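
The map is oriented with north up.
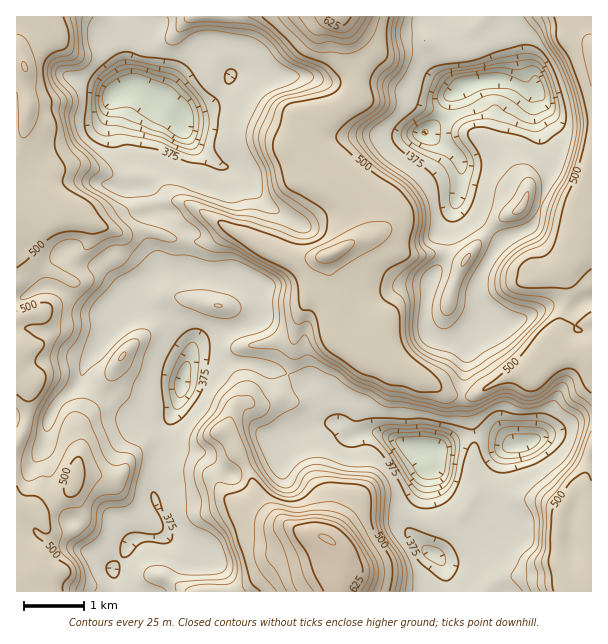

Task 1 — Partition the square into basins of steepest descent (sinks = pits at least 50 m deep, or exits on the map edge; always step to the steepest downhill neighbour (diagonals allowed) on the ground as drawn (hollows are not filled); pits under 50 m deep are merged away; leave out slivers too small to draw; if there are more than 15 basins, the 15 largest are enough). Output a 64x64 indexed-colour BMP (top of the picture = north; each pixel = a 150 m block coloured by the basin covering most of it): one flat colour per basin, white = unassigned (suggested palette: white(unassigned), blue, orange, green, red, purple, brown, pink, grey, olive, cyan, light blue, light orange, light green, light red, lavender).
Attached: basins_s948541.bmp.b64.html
<image width="64" height="64" href="data:image/bmp;base64,Qk12CAAAAAAAAHYAAAAoAAAAQAAAAEAAAAABAAQAAAAAAAAIAAATCwAAEwsAABAAAAAAAAAA////ALR3HwAOf/8ALKAsACgn1gC9Z5QAS1aMAMJ34wB/f38AIr28AM++FwDox64AeLv/AIrfmACWmP8A1bDFADIiIiIiIiIiIiIiIiIiIiIiIjMzMzMzMzMzMzMzMzMzIiIiIiIiIiIiIiIiIiIiIiIiMzMzMzMzMzMzMzMzMzMiIiIiIiIiIiIiIiIiIiIiIiIzMzMzMzMzMzMzMzMzMyIiIiIiIiIiIiIiIiIiIiIiIjMzMzMzMzMzMzMzMzMzIiIiIiIiIiIiIiIiIiIiIiIiMzMzMzMzMzMzMzMzMzMiIiIiIiIiIiIiIiIiIiIiIiMzMzMzMzMzMzMzMzMzMyIiIiIiIiIiIiIiIiIiIiIjMzMzMzMzMzMzMzMzMzMzIiMzMiIiIiIiIiIiIiIiMzMzMzMzMzMzMzMzMzMzMzMiIzMyIiIiIiIiIiIiIzMzMzMzMzMzMzMzMzMzMzMzMzMzMzIiIiIiIiIiIiMzMzMzMzMzMzMzMzMzMzMzM1MzMzMzMiIiIiIiIiIiMzMzMzMzMzMzMzMzMzMzM1VVUzMzMzMiIiIiIiIiIiMzMzMzMzMzMzMzMzMzNVVVVVVVUzMzMzIiIiIiIiIiMzMzMzMzMzMzMzMzMzM1VVVVVVVTMzMzMiIiIiIiIiIjMzMzMzMzMzMzMzMzMzVVVVVVVVMzMzMyIiIiIiIiIiMzMzMzMzMzMzMzMzMzNVVVVVVVVTMzMzIiIiIiIiIiIjMzMzMzMzMzMzMzMzM1VVVVVVVVMzMzMiIiIiIiIiIiMzMzMzMzMzMzMzMzMzVVVVVVVVUzMzMyIiIiIiIiIiIzMzMzMzMzMzMzMzMzNVVVVVVVVTMzMzIiIiIiIiIiIzMzMzMzMzMzMzMzMzM1VVVVVVVVMzMzIiIiIiIiIiIiMzMzMzMzMzMzMzMzM1VVVVVVVVUzMzMiIiIiIiIiIiIzMzMzMzMzMzMzMzMzVVVVVVVVVTMzMiIiIiIiIiIiIiIiIzMzMzMzMzMzMzM1VVVVVVVVMzMiIiIiIiIiIiIiIiIjMzMzMzMzMzMxERFVVVVVVVUyIiIiIiIiIiIiIiIiIiIzMzMzMzMzMRERERFVVVVVVSIiIiIiIiIiIiIiIiIiIjMzMzMzMzMREREREREVVVVVIiIiIiIiIiIiIiIiIiIiIzMzMzMzERERERERERFVVVUiIiIiIiIiIiIiIiIiIiIjMzMzMzERERERERERERMzMyIiIiIiIiIiIiIiIiIiIiMzMzMREREREREREREREzMzIiIiIiIiIiIiIiIiIiIiIzMzERERERERERERERERMzMiIiIiIiIiIiIiIiIiIiIjMzMREREREREREREREREzMyIiIiIiIiIiIiIiIiIiIiMzMxERERERERERERERERMzMzIiIiIiIiIiIiIiIiIiIjMzEREREREREREREREREzMzMyIiIiIiIiIiIiIiIiIiIzMRERERERERERERERETMzMzMiIiIiIiIiIiIiIiIiIjMRERERERERERERERERMzMzMyIiIiIiIiIiIiIiIiIiIxEREREREREREREREREzMzMzIiIiIiIiIiIiIiIiIiIiERERERERERERERERETMzMzMyIiIiIiIiIiIiIiIiIiIREREREREREREREREREzMzMzMiIiIiIiIiIiIiIkRERBERERERERERERERERETMzMzMzIiIiIiIiIiIiJERERERBERERERERERERERERMzMzMzMiIiIiJEREIiJERERERERBEREREREREREREREzMzMzMyJEREREREREREREREREREERERERERERERERERMzMzM0REREREREREREREREREREQREREREREREREREREzMzREREREREREREREREREREREQRERERERERERERERERNEREREREREREREREREREREREQRERERERERERERERERFEREREREREREREREREREREREQREREREREREREREREREUREREREREREREREREREREREQRERERERERERERERERERREREREREREREREREREREREQRERERERERERERERERERFERERERERERERERERERERERBEREREREREREREREREREURERERERERERERERERERERBERERERERERERERERERERREREREREREREREREREREREERERERERERERERERERERE0REREREREREREREREREREQRERERERERERERERERERETREREREREREREREREREREQRERERERERERERERERERERNEREREREREREREREREREREERERERERERERERERERERE0REREREREREREREREREREREERERERERERERERERERETREREREREREREREREREREREREERERERERERERERERERNERERERERERERERERERERERERBERERERERERERERERE0REREREREREREREREREREREREERERERERERERERERETREREREREREREREREREREREREQRERERERERERERERERNEREREREREREREREREREREREQRERERERERERERERERFERERERERERERERERERERERERBEREREREREREREREREUREREREREREREREREREREREREERERERERERERERERERREREREREREREREREREREREREQRERERERERERERERERFERERERERERERERERERERERERBEREREREREREREREREURERERERERERERERERERERERBERERERERERERERERER"/>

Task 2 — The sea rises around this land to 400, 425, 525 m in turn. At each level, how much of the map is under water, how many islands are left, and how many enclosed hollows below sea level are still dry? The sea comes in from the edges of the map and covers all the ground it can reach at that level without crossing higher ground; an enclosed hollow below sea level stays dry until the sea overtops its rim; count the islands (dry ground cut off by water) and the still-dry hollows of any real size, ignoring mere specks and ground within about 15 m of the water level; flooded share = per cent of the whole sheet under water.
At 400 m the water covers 41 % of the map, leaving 1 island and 0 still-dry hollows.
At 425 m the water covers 52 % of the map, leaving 3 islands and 0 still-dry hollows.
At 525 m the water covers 95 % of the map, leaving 1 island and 0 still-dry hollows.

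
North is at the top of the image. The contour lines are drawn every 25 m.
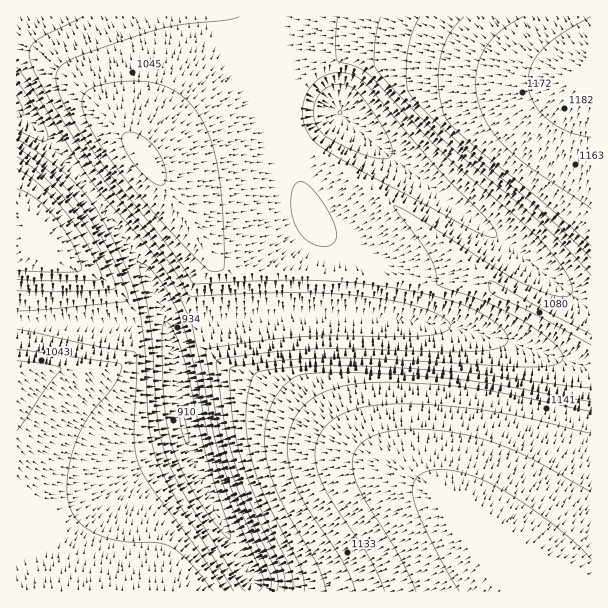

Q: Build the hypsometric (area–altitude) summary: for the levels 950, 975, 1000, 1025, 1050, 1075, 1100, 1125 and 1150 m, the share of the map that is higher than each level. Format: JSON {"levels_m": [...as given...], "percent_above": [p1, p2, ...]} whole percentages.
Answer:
{"levels_m": [950, 975, 1000, 1025, 1050, 1075, 1100, 1125, 1150], "percent_above": [96, 93, 84, 71, 45, 34, 28, 24, 18]}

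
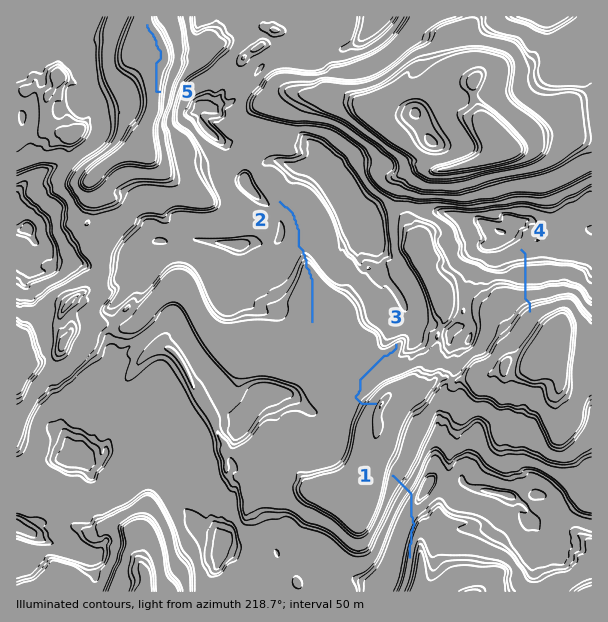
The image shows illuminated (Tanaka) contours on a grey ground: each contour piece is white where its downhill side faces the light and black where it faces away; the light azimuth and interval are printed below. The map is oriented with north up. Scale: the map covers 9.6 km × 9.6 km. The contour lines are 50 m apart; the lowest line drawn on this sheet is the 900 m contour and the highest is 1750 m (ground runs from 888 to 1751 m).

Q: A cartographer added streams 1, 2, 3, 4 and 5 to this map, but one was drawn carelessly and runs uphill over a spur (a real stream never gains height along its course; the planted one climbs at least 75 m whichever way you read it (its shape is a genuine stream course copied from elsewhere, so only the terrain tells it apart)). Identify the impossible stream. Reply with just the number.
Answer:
1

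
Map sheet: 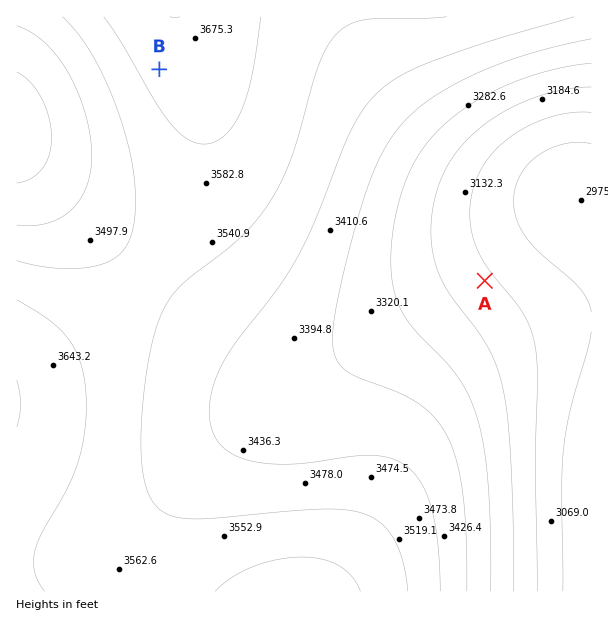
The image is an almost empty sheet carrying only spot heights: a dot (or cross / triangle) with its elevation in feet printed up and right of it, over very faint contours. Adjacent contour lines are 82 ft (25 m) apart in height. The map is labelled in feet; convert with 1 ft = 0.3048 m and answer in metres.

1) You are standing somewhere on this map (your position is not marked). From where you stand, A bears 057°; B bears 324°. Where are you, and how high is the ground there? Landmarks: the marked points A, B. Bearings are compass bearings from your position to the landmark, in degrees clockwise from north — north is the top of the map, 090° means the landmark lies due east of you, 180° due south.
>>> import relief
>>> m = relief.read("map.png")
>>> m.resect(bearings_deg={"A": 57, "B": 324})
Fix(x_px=368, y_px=357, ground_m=1020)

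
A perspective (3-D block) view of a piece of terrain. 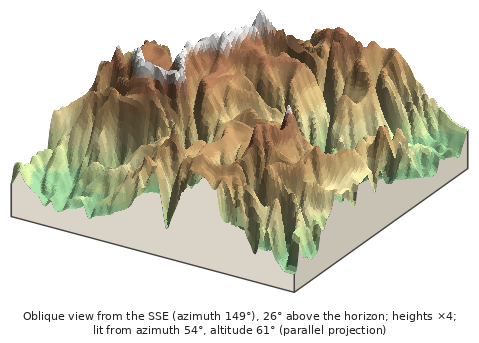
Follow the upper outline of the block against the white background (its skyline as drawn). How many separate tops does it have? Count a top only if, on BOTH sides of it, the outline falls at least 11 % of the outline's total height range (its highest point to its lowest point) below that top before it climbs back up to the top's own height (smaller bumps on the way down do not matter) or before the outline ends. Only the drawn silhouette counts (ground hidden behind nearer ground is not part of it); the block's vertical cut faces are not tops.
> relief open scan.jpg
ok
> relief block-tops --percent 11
2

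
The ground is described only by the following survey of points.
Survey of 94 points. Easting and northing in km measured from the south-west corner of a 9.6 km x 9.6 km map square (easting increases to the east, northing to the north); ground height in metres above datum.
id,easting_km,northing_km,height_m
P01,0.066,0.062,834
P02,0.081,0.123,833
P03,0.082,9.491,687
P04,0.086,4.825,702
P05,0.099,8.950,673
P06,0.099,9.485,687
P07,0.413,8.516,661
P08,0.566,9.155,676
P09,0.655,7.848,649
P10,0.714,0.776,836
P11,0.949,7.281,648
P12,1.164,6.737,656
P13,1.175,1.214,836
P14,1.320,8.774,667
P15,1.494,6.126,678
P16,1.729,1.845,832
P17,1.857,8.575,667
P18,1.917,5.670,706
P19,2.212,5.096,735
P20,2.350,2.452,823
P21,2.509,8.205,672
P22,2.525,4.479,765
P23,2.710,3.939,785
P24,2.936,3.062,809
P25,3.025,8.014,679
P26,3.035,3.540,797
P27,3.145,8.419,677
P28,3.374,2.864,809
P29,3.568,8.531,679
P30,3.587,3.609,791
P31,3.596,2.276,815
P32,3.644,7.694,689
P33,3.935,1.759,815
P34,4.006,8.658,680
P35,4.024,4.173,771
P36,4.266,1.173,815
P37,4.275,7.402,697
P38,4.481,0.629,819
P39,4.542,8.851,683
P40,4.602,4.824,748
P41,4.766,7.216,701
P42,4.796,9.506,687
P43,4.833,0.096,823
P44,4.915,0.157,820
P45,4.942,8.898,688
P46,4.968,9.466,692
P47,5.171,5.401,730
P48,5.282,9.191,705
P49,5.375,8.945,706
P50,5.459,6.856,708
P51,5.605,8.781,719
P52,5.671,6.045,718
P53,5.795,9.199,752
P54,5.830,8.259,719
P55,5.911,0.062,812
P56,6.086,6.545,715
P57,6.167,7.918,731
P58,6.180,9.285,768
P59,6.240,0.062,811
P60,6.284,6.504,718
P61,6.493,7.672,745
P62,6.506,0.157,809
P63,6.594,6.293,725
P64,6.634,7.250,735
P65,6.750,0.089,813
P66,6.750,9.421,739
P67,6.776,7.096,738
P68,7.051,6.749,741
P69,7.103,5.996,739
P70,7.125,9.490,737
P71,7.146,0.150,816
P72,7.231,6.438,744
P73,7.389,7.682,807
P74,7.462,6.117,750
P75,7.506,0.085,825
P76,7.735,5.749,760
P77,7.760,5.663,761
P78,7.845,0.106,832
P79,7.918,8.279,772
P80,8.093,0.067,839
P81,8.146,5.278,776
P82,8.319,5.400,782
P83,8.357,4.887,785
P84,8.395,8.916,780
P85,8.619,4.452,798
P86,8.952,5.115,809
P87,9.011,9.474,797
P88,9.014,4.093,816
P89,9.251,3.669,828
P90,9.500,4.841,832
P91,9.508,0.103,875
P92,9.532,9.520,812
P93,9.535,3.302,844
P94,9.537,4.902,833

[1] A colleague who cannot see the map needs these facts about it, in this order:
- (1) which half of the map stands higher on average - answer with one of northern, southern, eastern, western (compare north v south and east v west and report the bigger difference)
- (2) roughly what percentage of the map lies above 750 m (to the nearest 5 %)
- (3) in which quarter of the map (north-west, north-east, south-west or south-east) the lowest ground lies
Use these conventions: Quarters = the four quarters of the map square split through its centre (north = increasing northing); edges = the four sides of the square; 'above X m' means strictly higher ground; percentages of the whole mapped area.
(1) On average the southern half of the map is the higher ground.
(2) Ground above 750 m makes up about 60 % of the sheet.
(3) Look to the north-west quarter for the lowest ground.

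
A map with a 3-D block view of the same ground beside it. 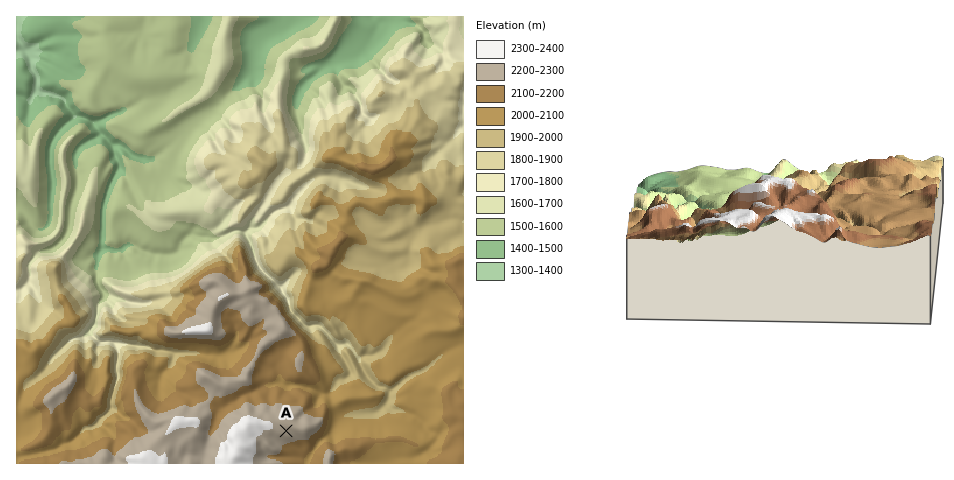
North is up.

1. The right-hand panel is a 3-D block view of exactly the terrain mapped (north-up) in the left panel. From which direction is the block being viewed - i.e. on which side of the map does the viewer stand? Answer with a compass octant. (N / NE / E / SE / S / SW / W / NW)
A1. S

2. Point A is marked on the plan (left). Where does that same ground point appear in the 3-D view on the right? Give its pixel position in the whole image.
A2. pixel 811 218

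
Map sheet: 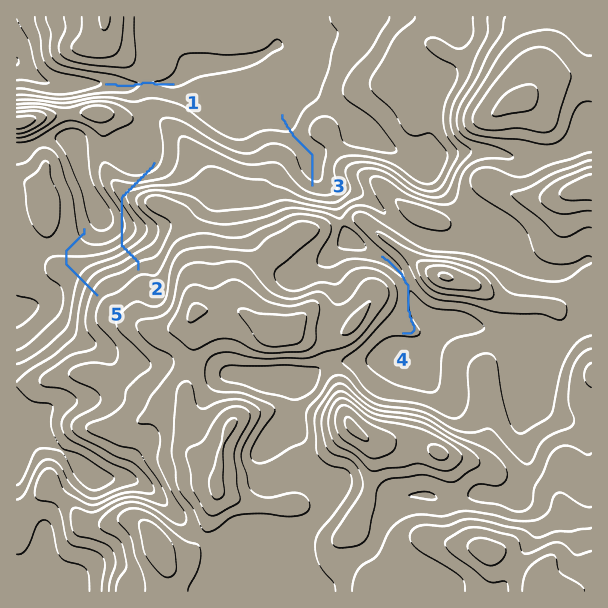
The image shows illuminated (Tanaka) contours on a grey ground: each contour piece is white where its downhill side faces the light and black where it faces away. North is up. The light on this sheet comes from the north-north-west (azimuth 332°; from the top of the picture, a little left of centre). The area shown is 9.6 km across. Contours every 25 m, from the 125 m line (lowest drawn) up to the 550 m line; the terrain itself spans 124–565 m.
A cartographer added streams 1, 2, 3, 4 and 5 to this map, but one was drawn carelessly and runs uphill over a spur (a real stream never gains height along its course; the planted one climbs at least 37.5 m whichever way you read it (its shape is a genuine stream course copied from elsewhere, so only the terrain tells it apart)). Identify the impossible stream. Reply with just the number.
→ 2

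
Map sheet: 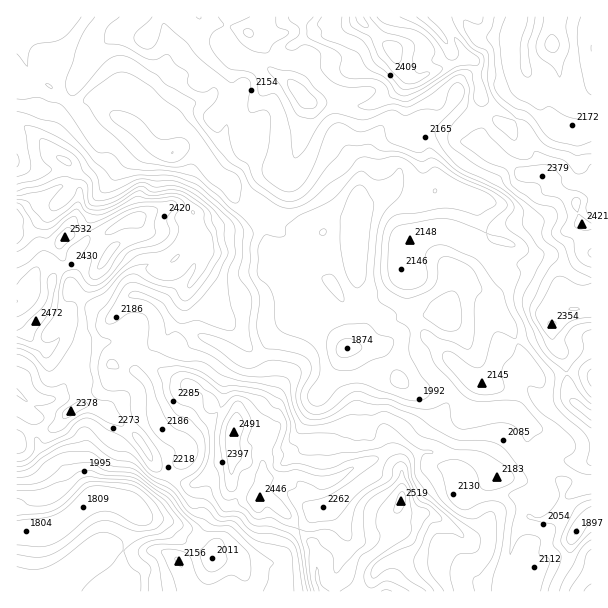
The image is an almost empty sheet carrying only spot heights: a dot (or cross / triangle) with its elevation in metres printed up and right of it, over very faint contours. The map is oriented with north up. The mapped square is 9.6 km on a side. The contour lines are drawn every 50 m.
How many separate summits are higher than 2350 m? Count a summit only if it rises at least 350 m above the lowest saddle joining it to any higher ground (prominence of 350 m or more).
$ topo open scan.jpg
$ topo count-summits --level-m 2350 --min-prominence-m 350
2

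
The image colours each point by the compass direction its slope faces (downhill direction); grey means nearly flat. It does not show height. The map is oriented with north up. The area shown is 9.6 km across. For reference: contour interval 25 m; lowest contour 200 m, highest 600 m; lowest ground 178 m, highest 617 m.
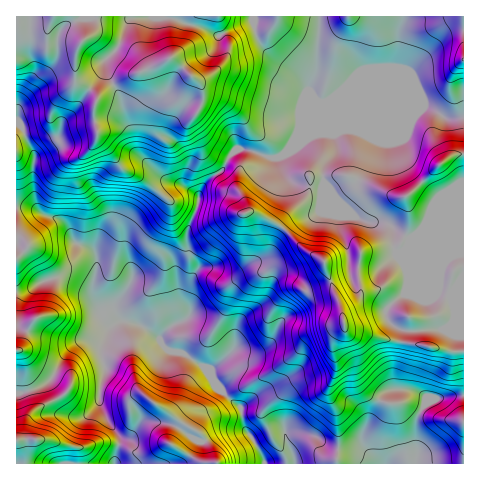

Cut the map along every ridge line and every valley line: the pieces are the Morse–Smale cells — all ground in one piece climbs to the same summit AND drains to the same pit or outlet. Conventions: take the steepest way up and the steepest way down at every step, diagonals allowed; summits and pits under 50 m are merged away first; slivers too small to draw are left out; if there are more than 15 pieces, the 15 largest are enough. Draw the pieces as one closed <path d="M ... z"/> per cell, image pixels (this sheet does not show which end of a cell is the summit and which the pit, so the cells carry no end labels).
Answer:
<path d="M319 16l-302 0-1 275 10 0 17-10 17-5 8 0 16 7 7 7 9 22 12 12 6-2 20 2 22 14 11-12 14-6 4-6-7-9-4-10-1-28 11-12 0-25 10-24 1-12 5-9 20-17 4-10 9-9 16 2 18 7 6 0 10-6 11-19 2-20 16-37z"/><path d="M347 129l-14 5-18 0-21 8-10 13-7 3-11-1-22-8-7 0-9 9-4 10-20 17-5 9-2 15-9 21 0 25-11 12 1 28 11 21-4 4-14 6-11 13 8 12 15 2 21 14 15 22 22 20 4 19 10 14 10 22 30-1-9-25 2-4 23 1 9 5 7 6 14 4 20 1 9 5-8-11 0-10 20-39 6-6 25 0 11 5 3 7 7-3 30-4 0-145-55-1-12 4-4-11 0-11-4-6-5-3-20-1-9-4-18-17 19-17 18-40-3-6-9-4z"/><path d="M463 16l-143 0-4 60-16 37 0 17-8 13 23-9 18 0 14-5 14 4 60-26 6 0 20 12 16-1z"/><path d="M129 322l-11 0-6 3-11 23 4 26-5 14 0 17 7 15 12 15 1 5-5 23 149 1-3-11-16-25-4-19-22-20-12-19-24-17-15-2-15-18-15-9z"/><path d="M427 107l-6 0-60 25 10 5 3 6-18 40-19 16 18 18 14 5 15 0 5 3 4 6 0 11 4 11 12-4 55 0 0-131-17 1z"/><path d="M105 336l-7 4-15 0-6 3-13 13-16 26-14 7-18 6 1 69 98-1 5-23-1-5-12-15-7-15 0-17 5-14-4-26z"/><path d="M407 389l-16 0-9 7-20 39 0 10 4 6 12 13 85 0 1-68-30 3-8 4 1-5-3-3z"/><path d="M68 276l-21 4-18 10-13 2 1 102 17-5 14-7 16-26 10-11 9-5 15 0 5-2 11-13-12-10-8-14-3-11-7-7z"/>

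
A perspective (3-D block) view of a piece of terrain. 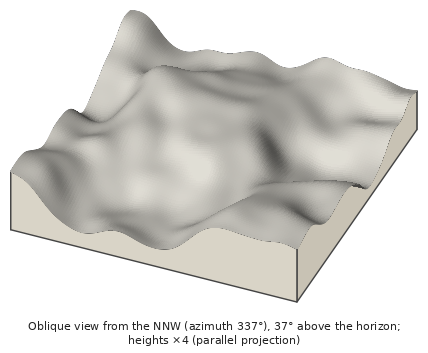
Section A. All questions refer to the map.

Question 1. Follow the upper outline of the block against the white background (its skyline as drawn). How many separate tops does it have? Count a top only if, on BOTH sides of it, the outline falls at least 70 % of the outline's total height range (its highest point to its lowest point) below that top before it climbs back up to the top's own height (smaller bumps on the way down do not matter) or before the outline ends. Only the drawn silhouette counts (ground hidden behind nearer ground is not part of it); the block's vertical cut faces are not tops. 0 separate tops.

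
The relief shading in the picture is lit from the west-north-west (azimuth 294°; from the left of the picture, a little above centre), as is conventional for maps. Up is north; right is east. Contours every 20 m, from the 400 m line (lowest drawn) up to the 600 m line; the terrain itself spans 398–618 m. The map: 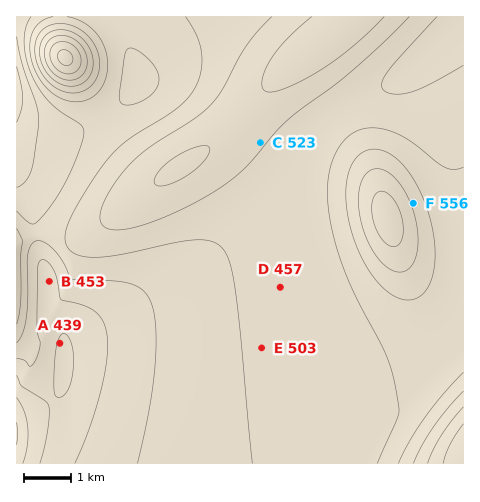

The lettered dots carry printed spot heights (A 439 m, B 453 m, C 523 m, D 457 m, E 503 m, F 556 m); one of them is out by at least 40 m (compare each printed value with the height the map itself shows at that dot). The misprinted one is D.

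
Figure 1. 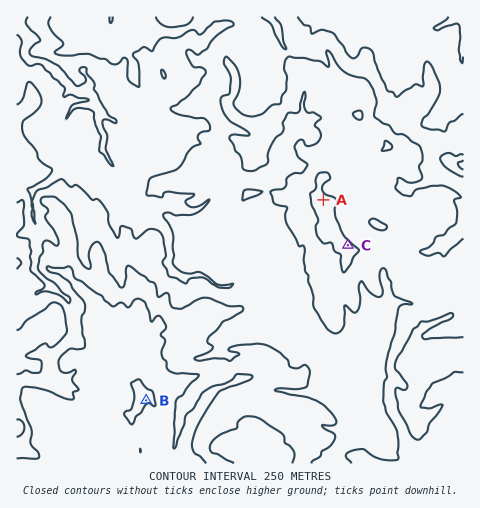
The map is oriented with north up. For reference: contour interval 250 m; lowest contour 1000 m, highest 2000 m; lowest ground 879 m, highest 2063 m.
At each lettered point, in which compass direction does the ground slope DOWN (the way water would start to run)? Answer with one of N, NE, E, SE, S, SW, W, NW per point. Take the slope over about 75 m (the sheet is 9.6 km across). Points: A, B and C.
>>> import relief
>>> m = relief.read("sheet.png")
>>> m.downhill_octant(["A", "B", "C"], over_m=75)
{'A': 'N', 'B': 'SE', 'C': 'NE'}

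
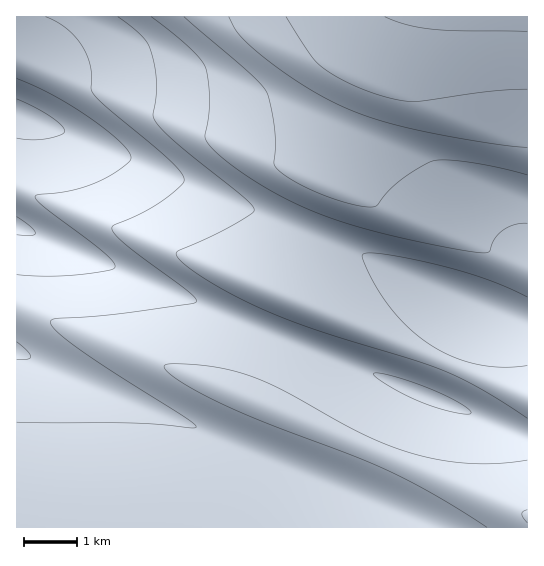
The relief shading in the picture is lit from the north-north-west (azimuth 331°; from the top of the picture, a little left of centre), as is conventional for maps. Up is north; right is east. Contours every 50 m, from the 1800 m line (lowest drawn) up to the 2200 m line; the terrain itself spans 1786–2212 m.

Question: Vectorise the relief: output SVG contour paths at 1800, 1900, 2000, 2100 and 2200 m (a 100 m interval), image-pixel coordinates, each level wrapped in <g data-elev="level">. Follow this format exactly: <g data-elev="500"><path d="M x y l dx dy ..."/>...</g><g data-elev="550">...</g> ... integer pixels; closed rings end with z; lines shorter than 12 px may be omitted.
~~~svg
<g data-elev="1800"><path d="M17 217l13 9 5 7-1 2-3 1-14-1"/><path d="M17 99l34 18 10 8 4 6-5 4-15 4-14 1-14-2"/></g><g data-elev="1900"><path d="M465 414l-24-5-26-9-28-15-14-11 5-1 17 4 41 14 24 12 11 10-1 1z"/><path d="M46 17l11 5 10 7 15 17 8 17 2 12-1 14 5 8 70 60 17 18 1 4-1 4-16 14-24 15-28 13-3 4 3 5 9 9 63 47 10 11-2 2-4 1-65 9-71 6-4 2 0 2 7 10 20 16 108 69 9 7 1 2-63-4-116-1"/></g><g data-elev="2000"><path d="M527 510l-4 1-1 3 5 9"/><path d="M151 17l37 29 10 11 7 9 3 11 1 18 0 20-4 20 3 8 10 11 15 12 42 27 39 19 43 14 57 15 63 11 9 1 4-2 5-13 11-10 11-4 10-1"/></g><g data-elev="2100"><path d="M229 17l11 18 26 24 41 29 39 20 33 12 40 10 63 12 45 5"/></g><g data-elev="2200"><path d="M385 17l22 8 26 4 94 2"/></g>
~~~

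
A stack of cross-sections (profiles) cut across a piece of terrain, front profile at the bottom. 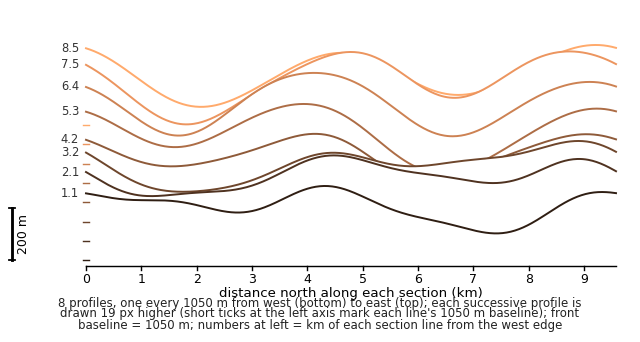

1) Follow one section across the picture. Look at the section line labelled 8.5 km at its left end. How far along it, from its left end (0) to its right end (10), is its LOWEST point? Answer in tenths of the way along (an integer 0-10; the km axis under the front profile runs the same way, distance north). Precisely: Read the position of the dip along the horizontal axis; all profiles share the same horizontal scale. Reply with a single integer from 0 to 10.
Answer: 2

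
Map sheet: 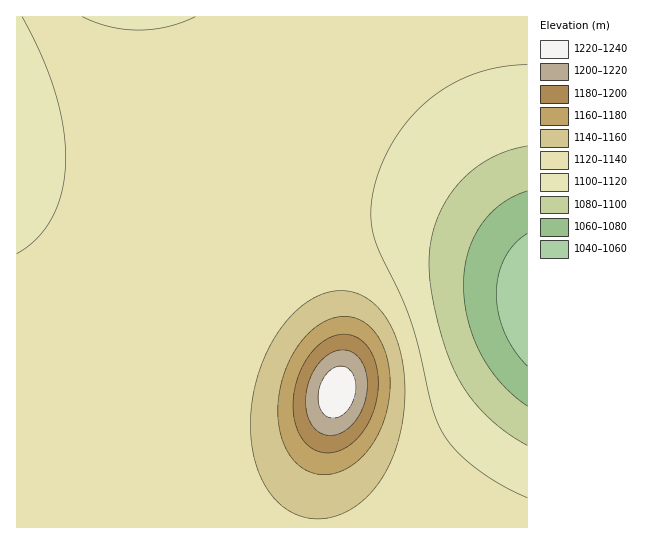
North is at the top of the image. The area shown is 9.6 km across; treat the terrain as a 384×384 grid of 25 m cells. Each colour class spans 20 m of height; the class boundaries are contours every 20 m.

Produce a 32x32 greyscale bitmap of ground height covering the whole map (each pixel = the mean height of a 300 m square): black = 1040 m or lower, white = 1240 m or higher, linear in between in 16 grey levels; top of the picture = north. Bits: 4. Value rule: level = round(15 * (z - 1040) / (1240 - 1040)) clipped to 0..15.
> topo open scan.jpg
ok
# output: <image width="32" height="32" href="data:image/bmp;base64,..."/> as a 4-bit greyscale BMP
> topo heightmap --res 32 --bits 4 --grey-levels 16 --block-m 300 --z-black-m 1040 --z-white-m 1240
<image width="32" height="32" href="data:image/bmp;base64,Qk12AgAAAAAAAHYAAAAoAAAAIAAAACAAAAABAAQAAAAAAAACAAATCwAAEwsAABAAAAAAAAAAAAAAABEREQAiIiIAMzMzAERERABVVVUAZmZmAHd3dwCIiIgAmZmZAKqqqgC7u7sAzMzMAN3d3QDu7u4A////AHd3d3d3d3d3d3d3d3d3d3Z3d3d3d3d3d4iIh3d3d3Zmd3d3d3d3d3eIiIh3d3dmZnd3d3d3d3d4iZmYh3d2ZmV3d3d3d3d3eImqqYh3ZmZVd3d3d3d3d3iavLqYd2ZVVHd3d3d3d3d4m83bqHZmVUR3d3d3d3d3eJve7Kl2ZVRDd3d3d3d3d3ib3u25dlVEM3d3d3d3d3d4ms7tuXZVQzJ3d3d3d3d3eIq83Kl2VEMid3d3d3d3d3eJq7uodlQyIXd3d3d3d3d3eJqql2VEMhF3d3d3d3d3d3iImIdlQzIRZ3d3d3d3d3d3eIh2ZUMyEWZnd3d3d3d3d3d3dlVDMhFmZnd3d3d3d3d3d2ZVQzIRZmZnd3d3d3d3d2ZmVUQyIWZmZnd3d3d3d3ZmZlVEMyJmZmZnd3d3d3dmZmZVRDMyVmZmZnd3d3d2ZmZmVVRDM1ZmZmZnd3d3dmZmZmVVRENVZmZmZmZ3dmZmZmZlVVREVWZmZmZmZmZmZmZmZlVVVFVmZmZmZmZmZmZmZmZlVVVWZmZmZmZmZmZmZmZmZlVVVmZmZmZmZmZmZmZmZmZmZVZmZmZmZmZmZmZmZmZmZmZmZmZmZmZmZmZmZmZmZmZmZmZmZmZmZmZmZmZmZmZmZmZmZmZmZmZmZmZmZmZmZmZmZmZmZmZmZmZmZmZmZmZm"/>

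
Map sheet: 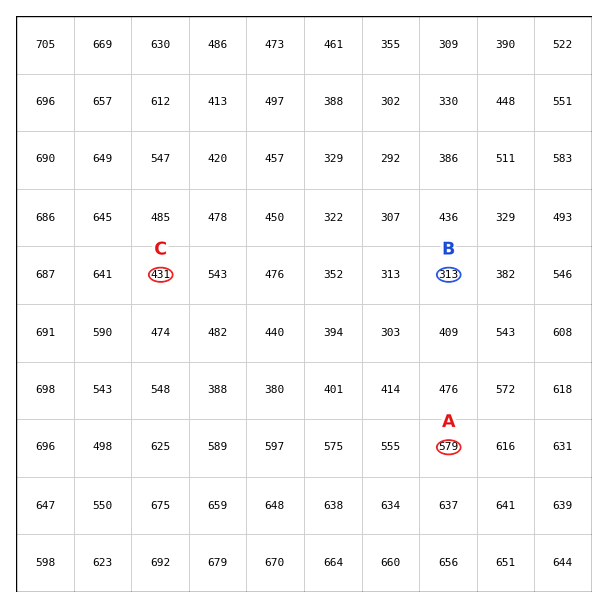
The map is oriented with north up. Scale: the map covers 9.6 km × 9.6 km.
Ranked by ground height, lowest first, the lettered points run B C A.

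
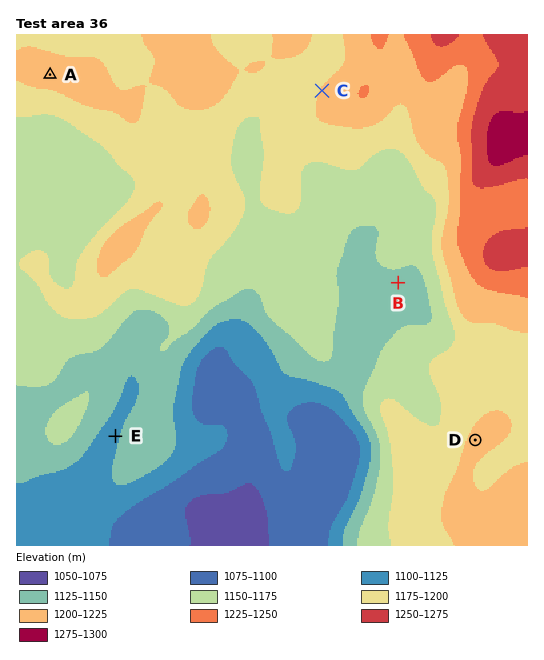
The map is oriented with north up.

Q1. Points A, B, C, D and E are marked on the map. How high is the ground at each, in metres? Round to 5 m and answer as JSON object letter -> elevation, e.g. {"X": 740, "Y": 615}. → {"A": 1205, "B": 1145, "C": 1200, "D": 1205, "E": 1120}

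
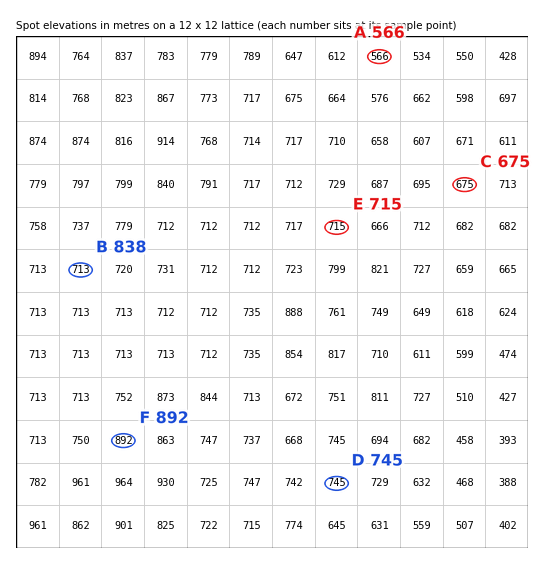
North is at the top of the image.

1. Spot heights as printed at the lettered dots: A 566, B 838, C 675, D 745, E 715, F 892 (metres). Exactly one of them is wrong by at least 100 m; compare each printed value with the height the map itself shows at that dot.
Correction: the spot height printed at B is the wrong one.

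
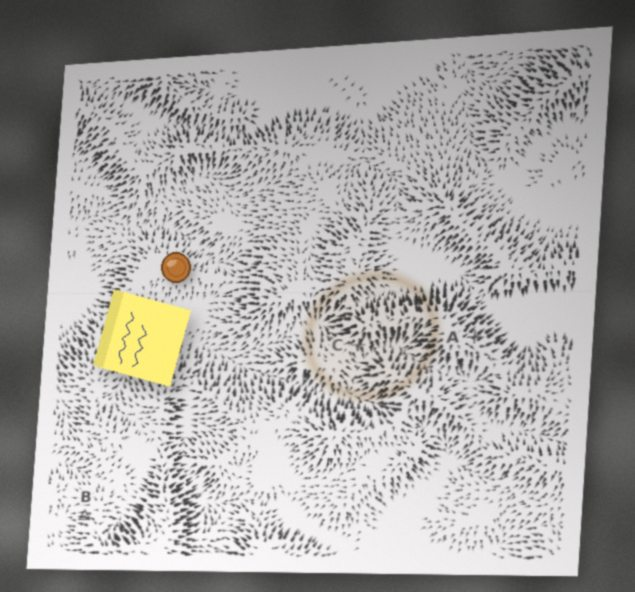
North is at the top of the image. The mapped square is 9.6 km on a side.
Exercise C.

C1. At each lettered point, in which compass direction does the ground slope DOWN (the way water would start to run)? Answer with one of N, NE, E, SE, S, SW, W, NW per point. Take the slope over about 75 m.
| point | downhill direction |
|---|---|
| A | NE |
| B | W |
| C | S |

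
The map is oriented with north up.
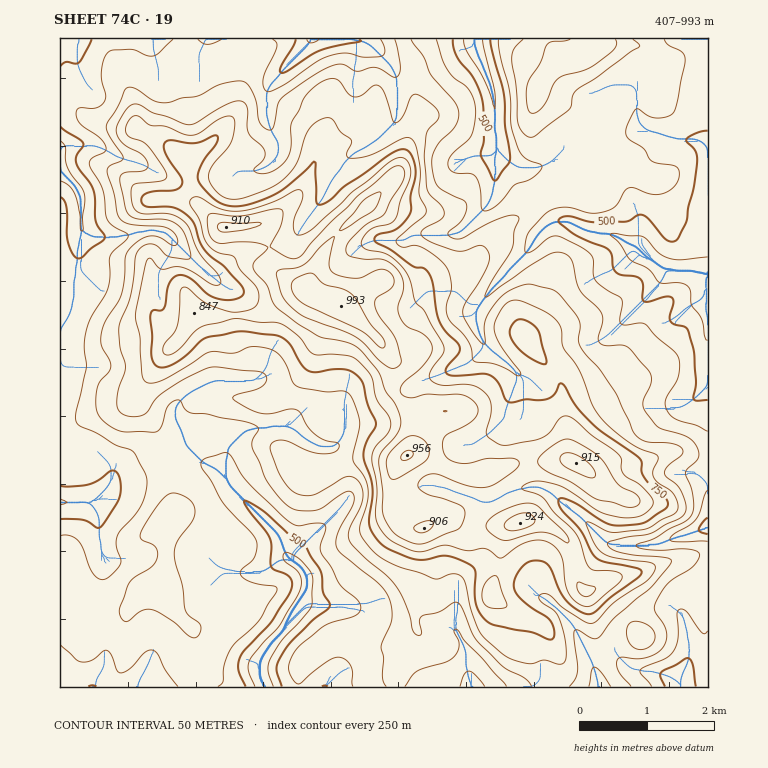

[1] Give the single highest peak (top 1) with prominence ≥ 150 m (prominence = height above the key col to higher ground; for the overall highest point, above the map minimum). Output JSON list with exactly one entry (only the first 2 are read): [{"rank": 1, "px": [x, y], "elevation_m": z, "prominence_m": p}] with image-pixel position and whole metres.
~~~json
[{"rank": 1, "px": [341, 306], "elevation_m": 993, "prominence_m": 586}]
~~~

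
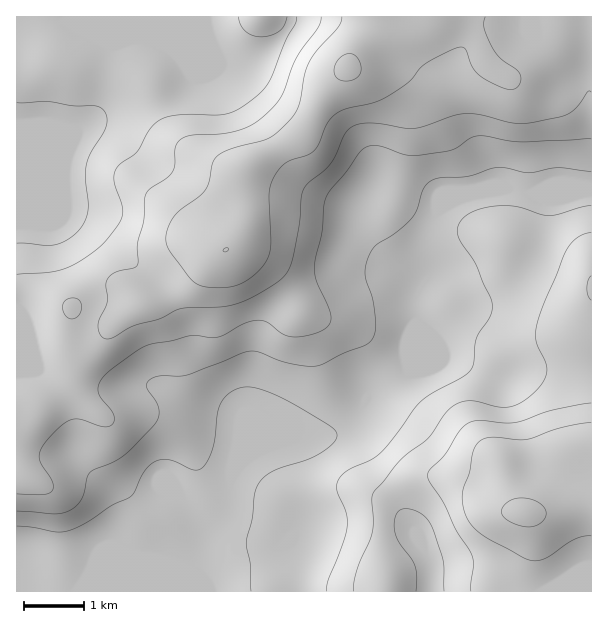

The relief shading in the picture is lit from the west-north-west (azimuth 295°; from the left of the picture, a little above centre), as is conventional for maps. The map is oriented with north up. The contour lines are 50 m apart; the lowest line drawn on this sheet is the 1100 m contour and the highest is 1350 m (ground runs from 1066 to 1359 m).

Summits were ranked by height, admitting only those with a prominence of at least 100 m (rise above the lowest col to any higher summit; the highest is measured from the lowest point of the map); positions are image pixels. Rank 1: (525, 513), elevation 1359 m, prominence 293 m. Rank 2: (348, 68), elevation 1356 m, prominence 213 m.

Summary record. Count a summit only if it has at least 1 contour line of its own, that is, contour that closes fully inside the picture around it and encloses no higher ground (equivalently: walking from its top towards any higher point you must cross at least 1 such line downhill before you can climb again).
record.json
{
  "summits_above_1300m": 2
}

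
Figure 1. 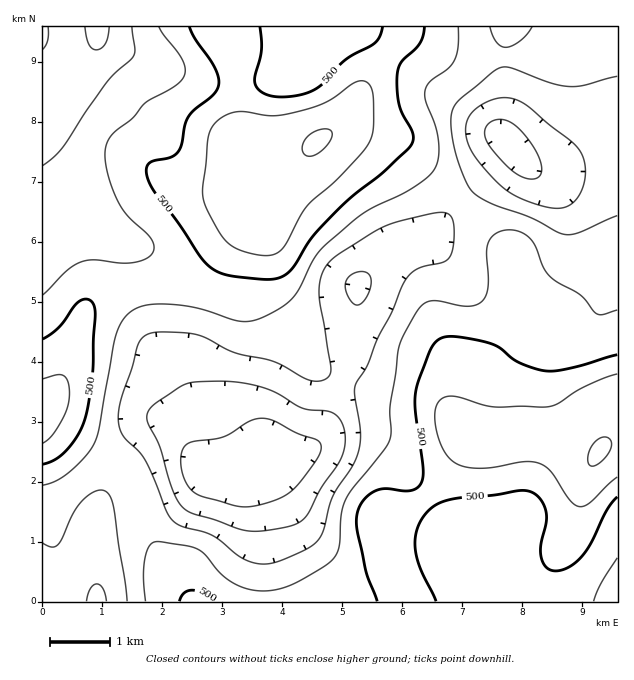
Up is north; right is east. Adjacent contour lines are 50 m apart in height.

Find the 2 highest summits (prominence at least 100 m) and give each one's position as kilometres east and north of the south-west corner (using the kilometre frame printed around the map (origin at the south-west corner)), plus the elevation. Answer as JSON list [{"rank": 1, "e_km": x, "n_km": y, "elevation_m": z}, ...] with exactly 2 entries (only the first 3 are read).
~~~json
[{"rank": 1, "e_km": 4.59, "n_km": 7.69, "elevation_m": 605}, {"rank": 2, "e_km": 9.29, "n_km": 2.51, "elevation_m": 604}]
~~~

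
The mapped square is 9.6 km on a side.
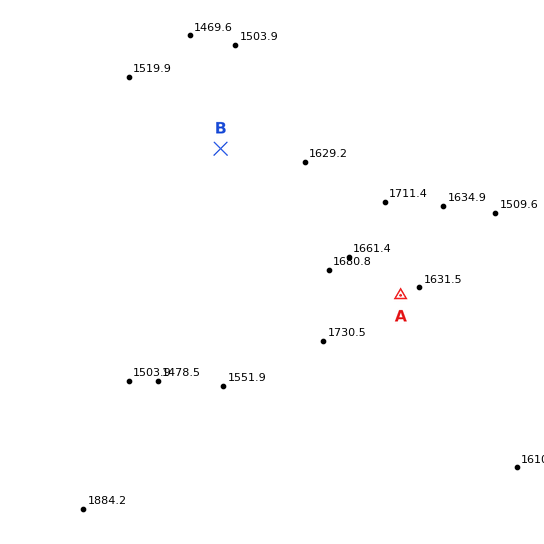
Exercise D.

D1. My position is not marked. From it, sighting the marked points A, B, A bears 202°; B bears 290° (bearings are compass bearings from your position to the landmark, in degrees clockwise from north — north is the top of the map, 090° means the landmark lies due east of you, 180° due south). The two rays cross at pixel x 429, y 225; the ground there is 1680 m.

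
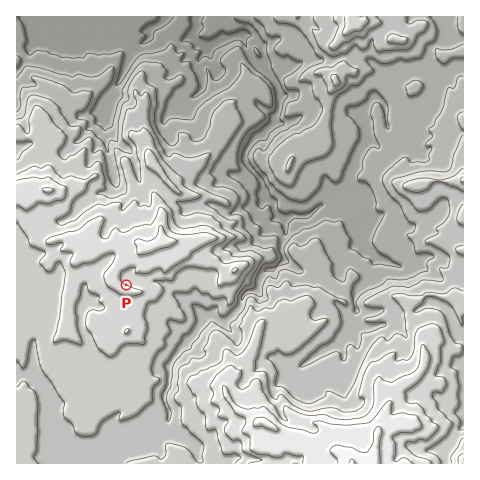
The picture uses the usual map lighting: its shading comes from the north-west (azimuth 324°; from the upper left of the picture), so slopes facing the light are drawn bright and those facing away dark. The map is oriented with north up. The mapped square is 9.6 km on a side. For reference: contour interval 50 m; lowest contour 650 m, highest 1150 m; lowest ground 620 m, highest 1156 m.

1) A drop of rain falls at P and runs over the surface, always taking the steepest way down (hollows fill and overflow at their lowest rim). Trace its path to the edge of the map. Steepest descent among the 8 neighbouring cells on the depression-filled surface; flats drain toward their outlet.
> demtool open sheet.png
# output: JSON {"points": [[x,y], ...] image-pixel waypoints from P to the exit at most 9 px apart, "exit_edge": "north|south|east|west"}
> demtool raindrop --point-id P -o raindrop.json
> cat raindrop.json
{"points": [[126, 285], [136, 281], [145, 281], [154, 281], [164, 284], [173, 291], [182, 298], [192, 305], [200, 313], [208, 316], [217, 319], [227, 321], [236, 312], [242, 302], [246, 293], [256, 291], [259, 283], [264, 273], [272, 269], [281, 263], [283, 253], [283, 244], [285, 235], [285, 225], [281, 216], [276, 207], [271, 197], [265, 188], [260, 179], [251, 169], [245, 160], [246, 151], [253, 141], [262, 133], [271, 124], [277, 115], [279, 105], [278, 96], [278, 87], [272, 77], [263, 69], [255, 61], [249, 52], [244, 42], [239, 36], [230, 38], [221, 42], [211, 43], [202, 42], [193, 38], [196, 28], [196, 19], [196, 17]], "exit_edge": "north"}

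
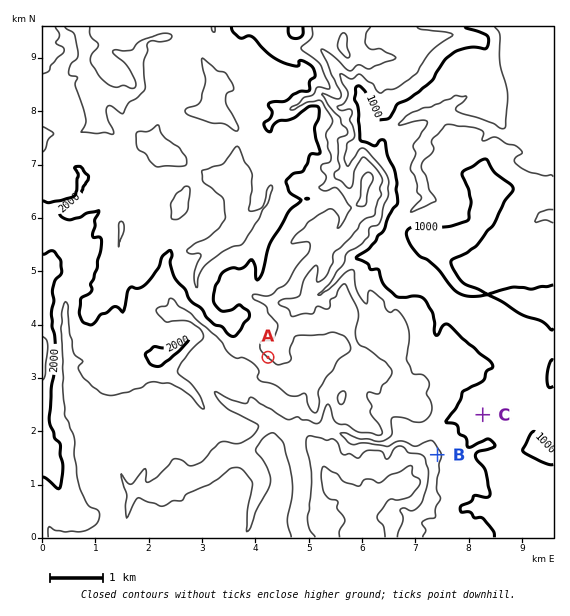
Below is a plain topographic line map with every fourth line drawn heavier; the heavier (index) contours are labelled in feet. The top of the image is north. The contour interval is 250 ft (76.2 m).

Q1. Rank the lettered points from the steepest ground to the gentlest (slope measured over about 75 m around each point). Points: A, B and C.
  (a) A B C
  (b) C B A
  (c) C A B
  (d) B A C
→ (d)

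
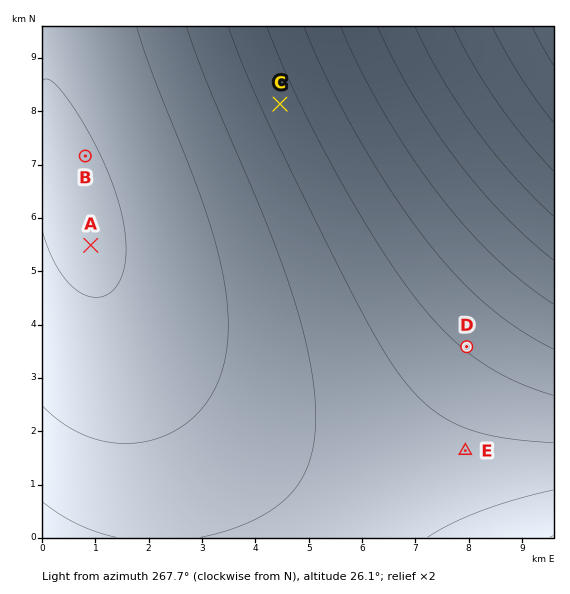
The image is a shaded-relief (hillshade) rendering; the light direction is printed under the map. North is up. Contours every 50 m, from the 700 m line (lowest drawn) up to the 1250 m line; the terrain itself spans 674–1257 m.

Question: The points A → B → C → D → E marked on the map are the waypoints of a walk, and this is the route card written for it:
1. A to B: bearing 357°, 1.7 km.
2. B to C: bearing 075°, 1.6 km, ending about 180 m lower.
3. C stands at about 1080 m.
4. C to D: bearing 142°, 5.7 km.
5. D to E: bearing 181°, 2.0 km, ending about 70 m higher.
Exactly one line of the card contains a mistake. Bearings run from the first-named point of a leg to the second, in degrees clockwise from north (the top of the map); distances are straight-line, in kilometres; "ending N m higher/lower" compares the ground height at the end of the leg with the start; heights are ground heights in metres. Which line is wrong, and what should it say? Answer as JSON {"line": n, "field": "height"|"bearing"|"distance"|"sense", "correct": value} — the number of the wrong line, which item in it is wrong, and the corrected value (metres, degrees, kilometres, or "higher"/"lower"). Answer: {"line": 2, "field": "distance", "correct": 3.8}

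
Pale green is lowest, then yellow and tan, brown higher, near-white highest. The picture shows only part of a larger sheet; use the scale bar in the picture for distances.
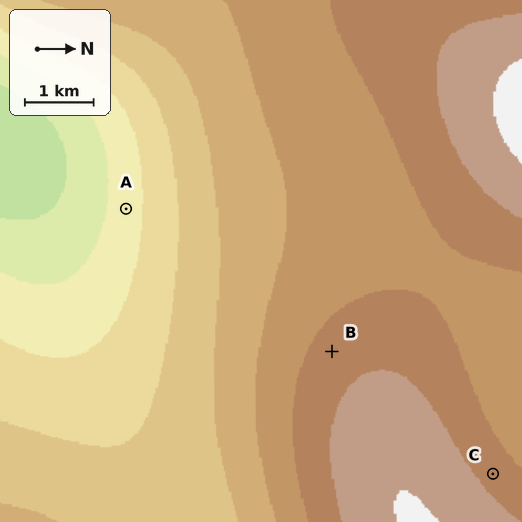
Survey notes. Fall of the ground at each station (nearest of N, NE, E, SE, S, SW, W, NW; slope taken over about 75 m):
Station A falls S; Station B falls SW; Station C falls NW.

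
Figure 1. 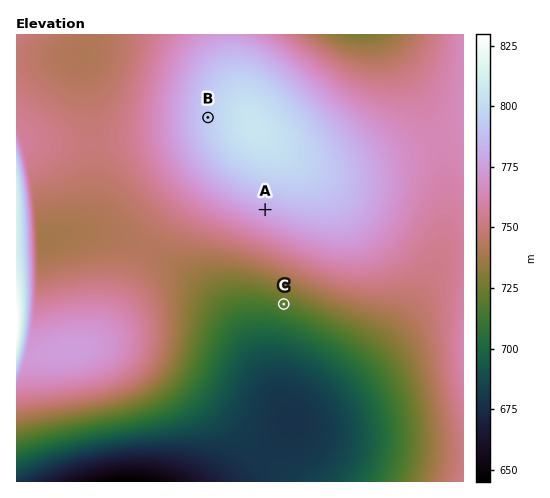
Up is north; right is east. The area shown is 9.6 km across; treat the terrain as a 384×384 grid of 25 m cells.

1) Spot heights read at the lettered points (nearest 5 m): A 780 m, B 795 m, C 720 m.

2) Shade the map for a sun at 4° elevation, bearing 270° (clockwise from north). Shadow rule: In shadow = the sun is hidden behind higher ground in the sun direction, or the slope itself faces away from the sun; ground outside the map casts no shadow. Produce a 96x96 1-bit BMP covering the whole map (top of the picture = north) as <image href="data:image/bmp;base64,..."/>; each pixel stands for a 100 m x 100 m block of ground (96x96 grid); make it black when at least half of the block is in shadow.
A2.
<image width="96" height="96" href="data:image/bmp;base64,Qk2+BAAAAAAAAD4AAAAoAAAAYAAAAGAAAAABAAEAAAAAAIAEAAATCwAAEwsAAAIAAAAAAAAA////AAAAAAAAAAAAAAAAAAAAAAAAAAAAAAAAAAAAAAAAAAAAAAAAAAAAAAAAAAAAAAAAAAAAAAAAAAAAAAAAAAAAAAAAAAAAAAAAAAAAAAAAAAAAAAAAAAAAAAAAAAAAAAAAAAAAAAAAAAAAAAAAAAAAAAAAAAAAAAAAAAAAAAAAAAAAAAAAAAAAAAAAAAAAAAAAAAAAAAAAAAAAAAAAAAAAAAAAAAAAAAAAAAAAAAAAAAAAAAAAAAAAAAAAAAAAAAAAAAAAAAAAAAAAAAAAAAAAAAAAAAAAAAAAAAAAAAAAAAAAAAAAAAAAAAAAAAAAAAAAAAAAAAAAAAAAAAAAAAAAAACAAAAAAAAAAAAAAADAAAAAAAAAAAAAAADgAAAAAAAAAAAAAADwAAAAAAAAAAAAAAD4AAAAAAAAAAAAAAD4AAAAAAAAAAAAAAD8AAAAAAAAAAAAAAD+AAAAAAAAAAAAAAD+AAAAAAAAAAAAAAD/AAAAAAAAAAAAAAD/AAAAAAAAAAAAAAD/AAAAAAAAAAAAAAD/gAAAAAAAAAAAAAD/gAAAAAAAAAAAAAD/gAAAAAAAAAAAAAD/gAAAAAAAAAAAAAD/wAAAAAAAAAAAAAD/wAAAAAAAAAAAAAD/wAAAAAAAAAAAAAD/wAAAAAAAAAAAAAD/wAAAAAAAAAAAAAD/wAAAAAAAAAAAAAD/wAAAAAAAAAAAAAD/wAAAAAAAAAAAAAD/wAAAAAAAAAAAAAB/4AAAAAAAAAAAAAB/4AAAAAAAAAAAAAB/4AAAAAAAAAAAAAD/4AAAAAAAAAAAAAD/4AAAAAAAAAAAAAD/4AAAAAAAAAAAAAD/4AAAAAAAAAAAAAD/4AAAAAAAAAAAAAD/4AAAAAAAAAAAAAD/4AAAAAAAAAAAAAD/4AAAAAAAAAAAAAD/4AAAAAAAAAAAAAD/4AAAAAAAAAAAAAD/wAAAAAAAAAAAAAD/wAAAAAAAAAAAAAD/wAAAAAAAAAAAAAD/wAAAAAAAAAAAAAD/wAAAAAAAAAAAAAD/gAAAAAAAAAAAAAD/gAAAAAAAAAAAAAD/AAAAAAAAAAAAAAD/AAAAAAAAAAAAAAD+AAAAAAAAAAAAAAD8AAAAAAAAAAAAAAD4AAAAAAAAAAAAAADwAAAAAAAAAAAAAADgAAAAAAAAAAAAAADAAAAAAAAAAAAAAACAAAAAAAAAAAAAAAAAAAAAAAAAAAAAAAAAAAAAAAAAAAAAAAAAAAAAAAAAAAAAAAAAAAAAAAAAAAAAAAAAAAAAAAAAAAAAAAAAAAAAAAAAAAAAAAAAAAAAAAAAAAAAAAAAAAAAAAAAAAAAAAAAAAAAAAAAAAAAAAAAAAAAAAAAAAAAAAAAAAAAAAAAAAAAAAAAAAAAAAAAAAAAAAAAAAAAAAAAAAAAAAAAAAAAAAAAAAAAAAAAAAAAAAAAAAAAAAAAAAAAAAAAAAAAAAAAAAAAAAAAAAAAAAAAAAAAAAAAAAAAAAAAAAAAAAAAAAAAAAAAAAAAAAAAAAAAAAAAAAAAAAAAAAAAAAA="/>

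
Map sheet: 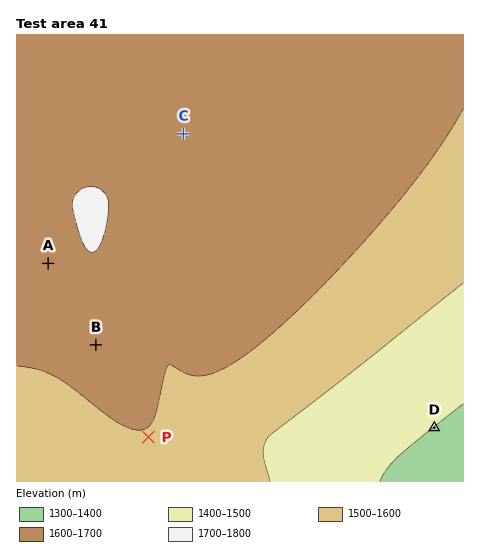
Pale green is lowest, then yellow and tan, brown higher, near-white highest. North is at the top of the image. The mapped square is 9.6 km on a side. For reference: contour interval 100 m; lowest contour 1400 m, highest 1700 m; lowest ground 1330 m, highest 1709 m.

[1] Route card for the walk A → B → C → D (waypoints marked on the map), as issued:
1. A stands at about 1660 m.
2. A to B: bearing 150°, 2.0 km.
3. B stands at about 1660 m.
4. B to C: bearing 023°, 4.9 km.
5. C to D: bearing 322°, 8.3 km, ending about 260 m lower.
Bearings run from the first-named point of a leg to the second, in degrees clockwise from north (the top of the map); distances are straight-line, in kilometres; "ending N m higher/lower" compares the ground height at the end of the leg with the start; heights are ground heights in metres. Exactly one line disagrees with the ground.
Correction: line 5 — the bearing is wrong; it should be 140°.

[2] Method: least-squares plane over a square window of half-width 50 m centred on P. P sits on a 2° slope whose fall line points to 162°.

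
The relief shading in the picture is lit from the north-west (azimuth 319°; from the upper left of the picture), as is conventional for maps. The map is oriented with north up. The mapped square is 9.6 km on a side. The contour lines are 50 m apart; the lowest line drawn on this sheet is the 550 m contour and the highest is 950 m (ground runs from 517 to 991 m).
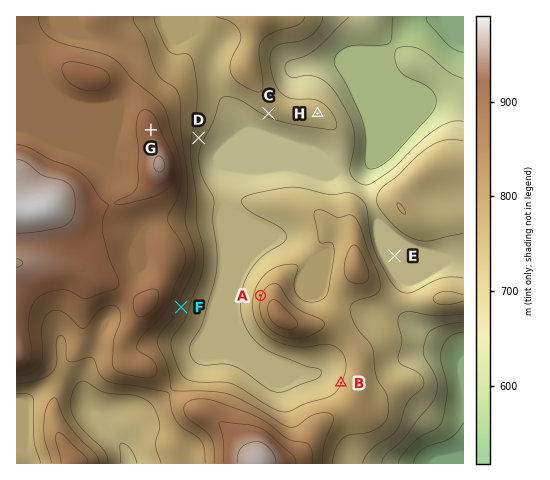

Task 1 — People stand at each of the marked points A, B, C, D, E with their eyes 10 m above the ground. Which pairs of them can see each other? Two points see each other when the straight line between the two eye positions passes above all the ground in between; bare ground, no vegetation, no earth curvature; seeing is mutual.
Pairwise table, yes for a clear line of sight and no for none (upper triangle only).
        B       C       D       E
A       no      yes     yes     no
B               no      no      no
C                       yes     no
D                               no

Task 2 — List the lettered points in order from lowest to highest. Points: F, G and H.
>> H F G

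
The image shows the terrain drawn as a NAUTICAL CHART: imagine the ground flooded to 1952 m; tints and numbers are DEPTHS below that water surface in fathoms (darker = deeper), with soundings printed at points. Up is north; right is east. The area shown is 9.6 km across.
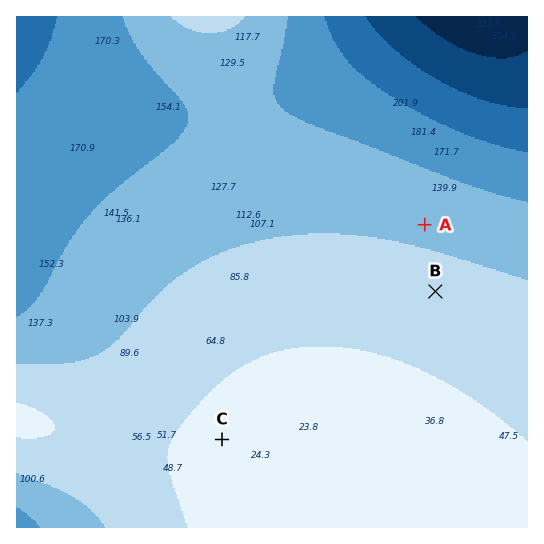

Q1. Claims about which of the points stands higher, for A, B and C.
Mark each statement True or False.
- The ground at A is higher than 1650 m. True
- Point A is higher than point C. False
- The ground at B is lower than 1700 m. False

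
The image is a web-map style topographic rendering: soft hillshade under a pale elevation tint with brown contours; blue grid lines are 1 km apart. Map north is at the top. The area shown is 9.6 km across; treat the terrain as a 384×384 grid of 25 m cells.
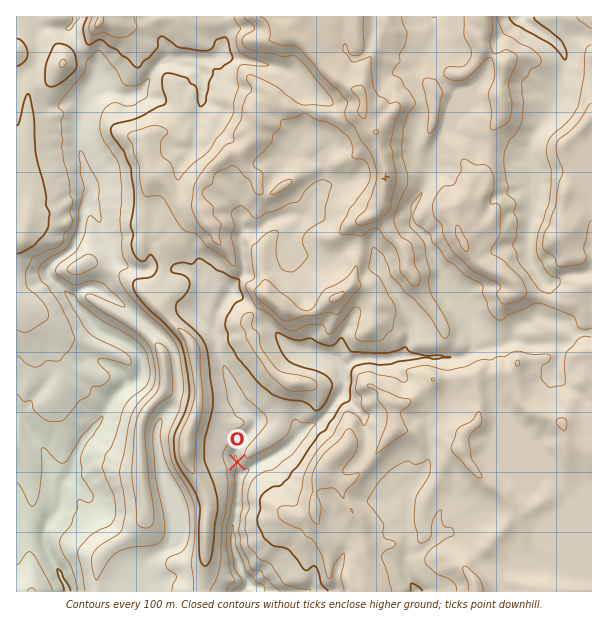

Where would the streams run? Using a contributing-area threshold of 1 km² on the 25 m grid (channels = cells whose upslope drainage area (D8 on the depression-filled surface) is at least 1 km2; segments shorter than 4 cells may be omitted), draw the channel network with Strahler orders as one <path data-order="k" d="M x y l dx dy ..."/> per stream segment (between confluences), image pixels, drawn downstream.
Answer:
<path data-order="3" d="M248 585l-3 3 0 3"/><path data-order="1" d="M336 573l0 17-3 1-67 0-3-3-9-1-2-2-4 0"/><path data-order="1" d="M552 566l6 3 8 0 3-3 22 0"/><path data-order="2" d="M407 557l-2 1 0 14 2 1 1 6 6 8 2 4"/><path data-order="1" d="M435 539l-10 10-6 3-9 2-3 3"/><path data-order="2" d="M62 488l-2 16-3 6-7 8 0 4-5 5 0 3-1 1 0 9 1 2 0 4 6 11 0 3 8 10 1 6 3 6 3 3 2 6"/><path data-order="1" d="M80 486l-8-7-6 0"/><path data-order="2" d="M560 485l6 6 3 6 0 3 22 22 0 44"/><path data-order="2" d="M66 479l-3 3-1 6"/><path data-order="1" d="M168 479l3 4 0 56-4 9-3 3-9 4-11 11 0 18 2 1 0 6"/><path data-order="1" d="M543 479l9 0 8 6"/><path data-order="3" d="M239 477l0 17-2 1-1 23-2 1 0 5-1 1 0 21 1 2 0 3 3 6 0 10 11 12 0 6"/><path data-order="1" d="M555 470l3 6 2 9"/><path data-order="1" d="M44 450l1 6 2 2 0 3 1 1 0 6 2 2 0 7 1 2 0 3 5 4 4 0 2 2"/><path data-order="1" d="M429 429l2 21-2 2 0 7-1 2 0 3-5 9-16 18 0 40 1 2 0 18-1 1 0 5"/><path data-order="2" d="M341 395l-5 4-6 11-13 13-11 5-6 6-1 0-2 3-12 12-1 0-8 6-27 13-4 5-3 0 0 1-3 3"/><path data-order="2" d="M344 374l0 15-3 6"/><path data-order="1" d="M554 372l3-6 0-3 1-1 0-5 2-1 0-11-2-1-34 0-6-3-6 0-9 4-5 0-1 2-8 0-1 1-6 0-2 2-3 0-3 3-6 1"/><path data-order="2" d="M404 356l-3 1-8 0-1 2-33 0-2 1-4 0-3 3-6 3 0 8"/><path data-order="2" d="M468 354l-6 3-54 0-1-1-3 0"/><path data-order="1" d="M312 351l6 2 2 1 4 0 20 20"/><path data-order="2" d="M216 335l0 12 5 9 1 7 3 5 2 7 4 8 3 12 3 6 18 18 0 6-12 13-7 14 0 9 3 4 0 12"/><path data-order="1" d="M404 305l1 6 2 1 0 3 1 2 0 12 2 1 0 8-5 9-1 9"/><path data-order="1" d="M119 302l-9-5-8-6-6-3-3 0-1-1-9 1-11 11"/><path data-order="2" d="M72 299l5 6 0 1 12 12 3 6 6 6 15 8 3 0 6 3 3 3 9 4 4 5 3 6 0 15-1 3-6 6-6 0-15 15-8 15-3 3-3 6-15 16-1 5-3 3-3 6-3 12-2 1 0 5-3 6-3 3"/><path data-order="1" d="M200 282l0 36 16 17"/><path data-order="1" d="M587 273l-8 0-1 2-11 0-1 1-3 0-5 5-6 3-6 0-7-8-11-21 0-22 2-2 1-18 2-1 0-36-2-2 0-33 2-1 1-6 5-5 1-4 3-3 3-6 5-5 4-9 0-3 3-6 0-7 2-2 0-3 3-6 0-6 1-1 0-14-4-6 0-1-8-8-1 0-3-3-2 0-3-3-1 0-3-3-11-6-7-7"/><path data-order="1" d="M119 263l-8-8 0-3-4-7 0-3-2-2 0-3-1-1 0-3-2-2-3-12-4-7 0-3-3-3-3 0-6 6"/><path data-order="1" d="M287 245l0-3 3-3 0-2 9-9 1-6 2-1 0-5"/><path data-order="2" d="M302 216l-3-1-12 0-2 1-4 0-2 2-3 0-1 1-6 2-5 4-1 0-8 6-3 0-1-1-6 0-3 3-2 3 0 7 2 2 0 10 1 2 0 18-10 10-2 6-7 9-2 5-4 6-2 9-1 1 0 11 1 3"/><path data-order="2" d="M83 212l-2 16-1 2 0 4-5 6 0 5-3 3 0 1-1 0-6 6-9 5-8 7 0 8 2 3 3 3 1 0 18 18"/><path data-order="1" d="M303 156l2 2 4 0 5 3 7 1 3 3 0 17-4 4-5 11-4 4-5 12-3 3-1 0"/><path data-order="1" d="M195 140l0-6 2-2 0-12 1-1 0-6 2-2 0-4 1-2 0-10 2-2 0-16-3-6-5-5-9 0-1-1-5 0-4-3-6 0-3 1"/><path data-order="1" d="M450 125l-10 10-2 3 0 3-3 6 0 5-1 1 0 6-2 2 0 3-1 1 0 3-3 6-2 9-4 8 0 3-9 9 0 12-2 1 0 6 2 3 6 6 1 0 8 9 1 6 3 3 5 9 0 3 4 6 0 17 20 19 0 2 4 4 0 2 5 6 0 16 3 6 0 9-5 6"/><path data-order="1" d="M287 71l-6-3-5 0-1-2-5 0-1-1-6 0-2-2-6 0-1-1-5 0-1-2-6 0-2-1-10 0-5-3-9 0-6 3-39 0-4 4"/><path data-order="2" d="M167 63l-6 0-6 5-6 12-3 3-3 6-5 4-4 0-2 2-12 0-9-5-10 0-2 2-9 0-3 3-1 3 0 4-3 6 0 5-2 1-1 11-2 1 0 20 2 1 1 11 3 6 0 7 6 12 0 8-6 10 0 3-1 2 0 6"/><path data-order="1" d="M426 53l9-17 0-4 2-2-2-13-1 0"/><path data-order="1" d="M371 41l1-3 0-5 2-1 0-15"/><path data-order="1" d="M44 29l1-2 12 0 2 2 9 0 6-6 1-6"/>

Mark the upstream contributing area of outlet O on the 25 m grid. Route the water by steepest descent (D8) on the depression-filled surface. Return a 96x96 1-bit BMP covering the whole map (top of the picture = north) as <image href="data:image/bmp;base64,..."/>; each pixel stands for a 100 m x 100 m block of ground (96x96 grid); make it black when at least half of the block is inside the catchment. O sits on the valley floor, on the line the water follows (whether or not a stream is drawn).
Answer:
<image width="96" height="96" href="data:image/bmp;base64,Qk2+BAAAAAAAAD4AAAAoAAAAYAAAAGAAAAABAAEAAAAAAIAEAAATCwAAEwsAAAIAAAAAAAAA////AAAAAAAAAAAAAAAAAAAAAAAAAAAAAAAAAAAAAAAAAAAAAAAAAAAAAAAAAAAAAAAAAAAAAAAAAAAAAAAAAAAAAAAAAAAAAAAAAAAAAAAAAAAAAAAAAAAAAAAAAAAAAAAAAAAAAAAAAAAAAAAAAAAAAAAAAAAAAAAAAAAAAAAAAAAAAAAAAAAAAAAAAAAAAAAAAAAAAAAAAAAAAAAAAAAAAAAAAAAAAAAAAAAAAAAAAAAAAAAAAAAAAAAAAAAAAAAAAAAAAAAAAAAAAAAAAAAAAAAAAAAAAAAAAAAAAAAAAAAAAAAAAAAAAAAAAAADgAAAAAAAAAAAAAAH4AAAAAAAAAAAAAAH+AAAAAAAAAAAAAAP/AAAAAAAAAAAAAAP/gAAAAAAAAAAAAAP/4AAAAAAAAAAAAAP/8AAAAAAAAAAAAAH/+AAAAAAAAAAAAAH//AAAAAAAAAAAAAH//AAAAAAAAAAAAAD//AAAAAAAAAAAAAD//AAAAAAAAAAAAAD//AAAAAAAAAAAAAD//AAAAAAAAAAAAAD//gAAAAAAAAAAAAD//gAAAAAAAAAAAAD//gAAAAAAAAAAAAD/+AAAAAAAAAAAAAD/8AAAAAAAAAAAAAD/8AAAAAAAAAAAAAD/4AAAAAAAAAAAAAH/wAAAAAAAAAAAAAH/wAAAAAAAAAAAAAP/wAAAAAAAAAAAAAP/gAAAAAAAAAAAAA//gAAAAAAAAAAAAB//gAAAAAAAAAAAAB//gOAAAAAAAAAAAD//w/gAAAAAAAAAAH//5/wAAAAAAAAAAP////8AAAAAAAAAAH////+AAAAAAAAAAD/////AAAAAAAAAAD/////AAAAAAAAAAD/////gAAAAAAAAAD/////gAAAAAAAAAD/////gAAAAAAAAAD/////gAAAAAAAAAD/////gAAAAAAAAAB/////gAAAAAAAAAA/////wAAAAAAAAAAf////wAAAAAAAAAAP////wAAAAAAAAAAH////4AAAAAAAAAAD////8AAAAAAAAAAD////+AAAAAAAAAAD////+AAAAAAAAAAD////+AAAAAAAAAAD////+AAAAAAAAAAB/////AAAAAAAAAAA/////AAAAAAAAAAA////+AAAAAAAAAAAP///+AAAAAAAAAAAH///+AAAAAAAAAAAB///+AAAAAAAAAAAAf//+AAAAAAAAAAAAP//8AAAAAAAAAAAAP//8AAAAAAAAAAAAP//4AAAAAAAAAAAAP//wAAAAAAAAAAAAP/wwAAAAAAAAAAAAP+AAAAAAAAAAAAAAHAAAAAAAAAAAAAAAAAAAAAAAAAAAAAAAAAAAAAAAAAAAAAAAAAAAAAAAAAAAAAAAAAAAAAAAAAAAAAAAAAAAAAAAAAAAAAAAAAAAAAAAAAAAAAAAAAAAAAAAAAAAAAAAAAAAAAAAAAAAAAAAAAAAAAAAAAAAAAAAAAAAAAAAAAAAAAAAAAAAAAAAAAAAAAAAAAAAAAAAAAAAAAAAAAAAAAAAAAAAAAAAAAAAAAAAAA="/>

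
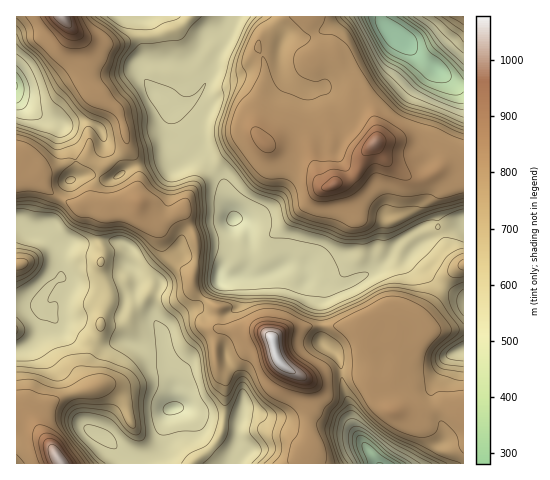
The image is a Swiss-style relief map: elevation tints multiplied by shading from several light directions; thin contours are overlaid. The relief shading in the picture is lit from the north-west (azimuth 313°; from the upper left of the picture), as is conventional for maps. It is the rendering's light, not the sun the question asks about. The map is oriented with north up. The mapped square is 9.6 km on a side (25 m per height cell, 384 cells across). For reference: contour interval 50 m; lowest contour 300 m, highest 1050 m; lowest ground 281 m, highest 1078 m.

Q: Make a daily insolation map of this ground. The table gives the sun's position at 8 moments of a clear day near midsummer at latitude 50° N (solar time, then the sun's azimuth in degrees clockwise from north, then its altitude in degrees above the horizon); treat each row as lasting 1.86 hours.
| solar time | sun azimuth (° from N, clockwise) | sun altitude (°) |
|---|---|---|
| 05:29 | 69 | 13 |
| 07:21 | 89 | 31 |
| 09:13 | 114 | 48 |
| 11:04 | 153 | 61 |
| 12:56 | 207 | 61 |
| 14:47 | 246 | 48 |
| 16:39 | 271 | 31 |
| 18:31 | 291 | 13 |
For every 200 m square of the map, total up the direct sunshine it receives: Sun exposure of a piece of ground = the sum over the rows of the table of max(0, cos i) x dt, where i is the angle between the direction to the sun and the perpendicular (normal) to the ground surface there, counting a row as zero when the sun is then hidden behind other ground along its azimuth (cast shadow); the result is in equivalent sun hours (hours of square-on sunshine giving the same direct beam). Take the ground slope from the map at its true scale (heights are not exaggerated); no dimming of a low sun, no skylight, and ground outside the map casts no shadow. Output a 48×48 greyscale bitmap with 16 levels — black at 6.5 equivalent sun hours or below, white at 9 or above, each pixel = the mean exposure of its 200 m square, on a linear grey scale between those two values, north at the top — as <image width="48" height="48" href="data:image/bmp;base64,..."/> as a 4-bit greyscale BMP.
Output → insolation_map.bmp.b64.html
<image width="48" height="48" href="data:image/bmp;base64,Qk32BAAAAAAAAHYAAAAoAAAAMAAAADAAAAABAAQAAAAAAIAEAAATCwAAEwsAABAAAAAAAAAAAAAAABEREQAiIiIAMzMzAERERABVVVUAZmZmAHd3dwCIiIgAmZmZAKqqqgC7u7sAzMzMAN3d3QDu7u4A////ANzLxDIove7t3M3u7sdYve7sVQGpi8y73ty7chGL3u7u3cve7sy7ve7pUweIvLze7u2nIQa7zd3d3dy93d3dzd7Hc0lqqs7u7u23Qmur3NzL3d3L3M3czd3Jd5eJzu7u7u3MqMy83drKzN3bzLvLvd7ceqit7u7u7u3dy8u93crLq83M2bvN3e7smore7u7u7t3d3cvN7svNzdzdx5zM7u7uyZ3t3d3d3d3Lve7u7szd3MzNtprN3t3tys7u3d3dzKupmrzd3cvOzMyttpvdy6zMvN7u7u3cy5eKzLqqmqrOy8utqc3brLeczN7u7u3KqmirzcuYmqzey7qcnNyr1wOavN7u7u2mRbvMy7zMzM3uvMqarcqckVh3rO7u7u27mO3cu83dzN7svNy8zcqdhqqb3e7u7u7bzd3dzM3u3u7rzd3e7Mqsmc3N3u7u7u7tzLzd3czd3u7szM3d3chCOt3d7u7u7u7ty63u7d3M3e7s3czNurhEaXM0nN7u7u7ah93u7d3d3d7d3d3e24iZcwJCAnvd7typiu7u7d3d3d7cze6yAjAAAXzcgwGM3KibvO7e7tzeze3KrOwQBYiJrN3d3JMCQ1i83d3Lzd3tzt27vNp4qt3d3u7u7tyFabze7dzcve3t3czNzduavN7u3e7u7u7czM3c3ty83u3dzMzc7cybu97u7u7u7u7u3czbq1SM7d3NurzO7d2bu97u7u7u7u7u7tzNpne93d3bisre7tyKvN3u7szN3N3d3e3cyszLvN3amZzu3tp7qt3czM3MupvM3M3t3Nu7zKvLqt7u7uiLqKy83Lqs3u3d3MzN3c3Mut7u7u7t7uqsyrzMzM3u7u3N7tvM3KvKre7u7u7t3dic3dzNut7u7u3e7u66qrvN273d3d3KmrirvM3My83c3d3u7u7u3O7tqIq5esyDMle6vNy7zdzd3d3u7u7u7u7tzNvNt5pmiFebvbze7tu7vO3e7u7u7u7t3u7u3cp6vcqrzL3u7ty6nN3e7d3e7u7bve7d3uyrvcu8297u7t3Lu97uzd7d3t23ms3c3tqsvbvNzO7u7u3d267tzd3t3bdGd5y7zcisvrvLve7d3t3e7Inczd3t3ABJuZqszai8zsvJrd3d3d3t3beZrN3chFm7vMzN3arLztvIjd3d3d3t7tuZvLlyAqu83d3d7aq83uy4a93d3d3d3u3MtRACaIvN3c3u24e97u27ad3d3d3d3u3bMDZ2Z6vN3d7tt1ne7u7cl73d3d3d3e3FKJdWm8zc3e7chove7u7Lyq3d3e7u7d1yimNazc3c3e7cmLvO7u7LrMzd3u7u7ts1lliKzd3M3u7tu8u97u7Lqd3d3u7u7tdFM3eM3Nyt7u7ty9zN7u7bt77t3d7u7rRBJGndzcrO7u7u293e7u7stn3t3d3e3XQxR4zc3rzM3d3Ml87u7u7tuVvd3d3d20Miicy93czNzbmVBqq83t7u22bN7u7txiJGrMrN3d3bzGcQa8zLrO3u7aN87u7tgkWt26zd3Q=="/>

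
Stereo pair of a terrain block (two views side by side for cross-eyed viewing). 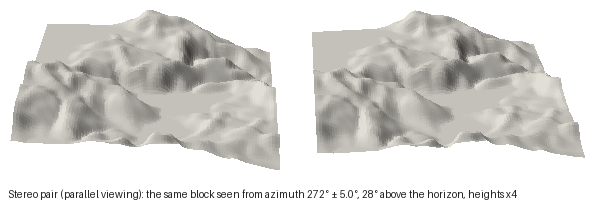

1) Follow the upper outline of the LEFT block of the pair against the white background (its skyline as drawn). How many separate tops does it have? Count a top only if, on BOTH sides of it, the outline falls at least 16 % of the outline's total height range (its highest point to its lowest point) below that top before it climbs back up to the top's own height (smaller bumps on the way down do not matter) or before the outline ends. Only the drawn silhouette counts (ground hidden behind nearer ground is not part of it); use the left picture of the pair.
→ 1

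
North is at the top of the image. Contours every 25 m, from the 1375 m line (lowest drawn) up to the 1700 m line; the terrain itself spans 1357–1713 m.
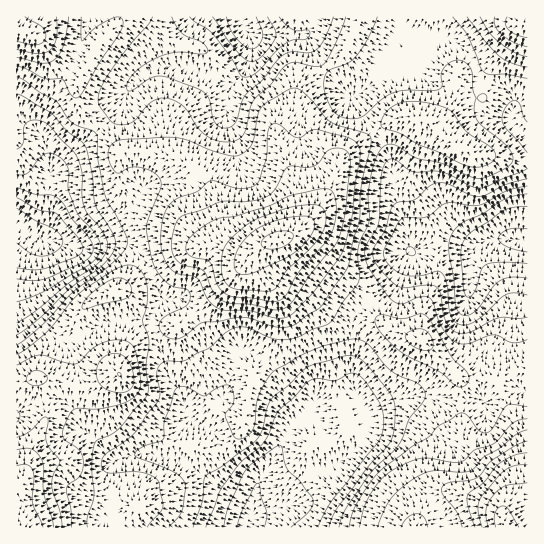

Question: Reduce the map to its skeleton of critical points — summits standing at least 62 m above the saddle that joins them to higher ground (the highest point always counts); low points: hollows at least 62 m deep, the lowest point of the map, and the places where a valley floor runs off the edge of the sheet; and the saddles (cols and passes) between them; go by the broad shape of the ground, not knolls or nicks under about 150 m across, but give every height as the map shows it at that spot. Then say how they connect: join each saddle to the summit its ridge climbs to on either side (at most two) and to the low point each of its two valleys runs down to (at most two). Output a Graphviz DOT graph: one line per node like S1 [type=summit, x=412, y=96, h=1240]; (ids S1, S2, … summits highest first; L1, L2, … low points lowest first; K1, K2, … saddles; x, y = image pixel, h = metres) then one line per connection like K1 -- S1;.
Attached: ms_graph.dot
graph terrain {
  S1 [type=summit, x=505, y=526, h=1713];
  S2 [type=summit, x=277, y=241, h=1707];
  S3 [type=summit, x=21, y=527, h=1667];
  S4 [type=summit, x=17, y=29, h=1644];
  S5 [type=summit, x=525, y=25, h=1643];
  L1 [type=low, x=17, y=223, h=1357];
  L2 [type=low, x=526, y=241, h=1364];
  L3 [type=low, x=251, y=523, h=1390];
  L4 [type=low, x=242, y=21, h=1404];
  K1 [type=saddle, x=153, y=329, h=1547];
  K2 [type=saddle, x=102, y=126, h=1529];
  K3 [type=saddle, x=325, y=67, h=1526];
  K4 [type=saddle, x=477, y=69, h=1524];
  K5 [type=saddle, x=366, y=302, h=1516];
  K6 [type=saddle, x=263, y=358, h=1507];
  K7 [type=saddle, x=29, y=230, h=1359];
  K1 -- S2;
  K1 -- S3;
  K1 -- L1;
  K1 -- L3;
  K2 -- S2;
  K2 -- S4;
  K2 -- L1;
  K2 -- L4;
  K3 -- S2;
  K3 -- L2;
  K3 -- L4;
  K4 -- S2;
  K4 -- S5;
  K4 -- L2;
  K5 -- S1;
  K5 -- S2;
  K5 -- L2;
  K5 -- L3;
  K6 -- S1;
  K6 -- S2;
  K6 -- L3;
  K7 -- S3;
  K7 -- S4;
  K7 -- L1;
}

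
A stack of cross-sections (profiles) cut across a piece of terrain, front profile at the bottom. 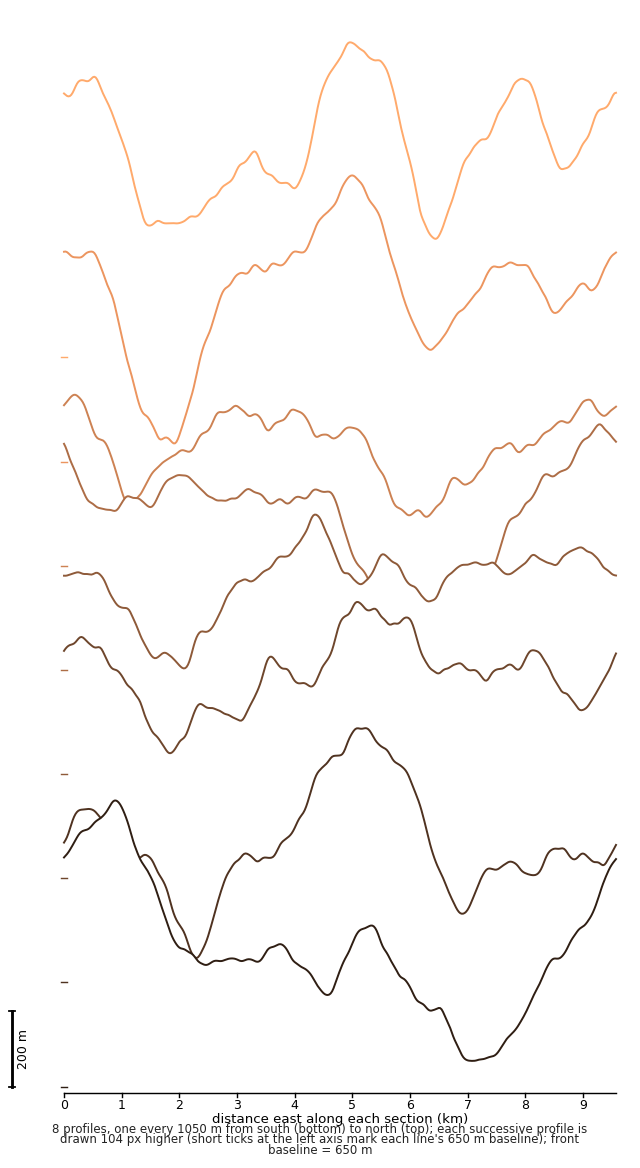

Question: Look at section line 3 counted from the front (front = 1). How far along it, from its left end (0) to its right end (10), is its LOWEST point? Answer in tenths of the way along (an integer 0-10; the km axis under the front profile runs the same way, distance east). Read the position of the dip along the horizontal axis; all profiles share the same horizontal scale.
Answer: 2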